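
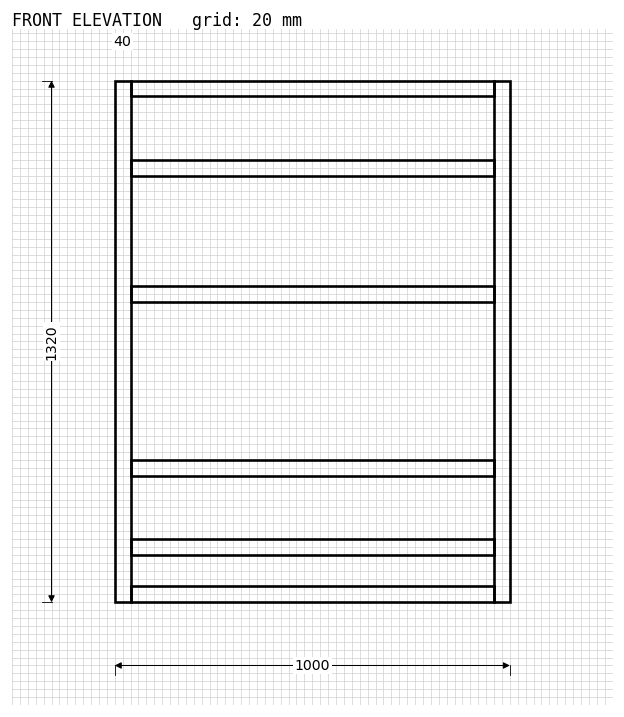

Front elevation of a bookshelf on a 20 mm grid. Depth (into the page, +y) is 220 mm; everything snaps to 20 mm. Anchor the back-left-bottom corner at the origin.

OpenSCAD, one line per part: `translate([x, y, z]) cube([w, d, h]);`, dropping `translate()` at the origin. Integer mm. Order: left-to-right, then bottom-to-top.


cube([40, 220, 1320]);
translate([40, 0, 0]) cube([920, 220, 40]);
translate([40, 0, 120]) cube([920, 220, 40]);
translate([40, 0, 320]) cube([920, 220, 40]);
translate([40, 0, 760]) cube([920, 220, 40]);
translate([40, 0, 1080]) cube([920, 220, 40]);
translate([40, 0, 1280]) cube([920, 220, 40]);
translate([960, 0, 0]) cube([40, 220, 1320]);


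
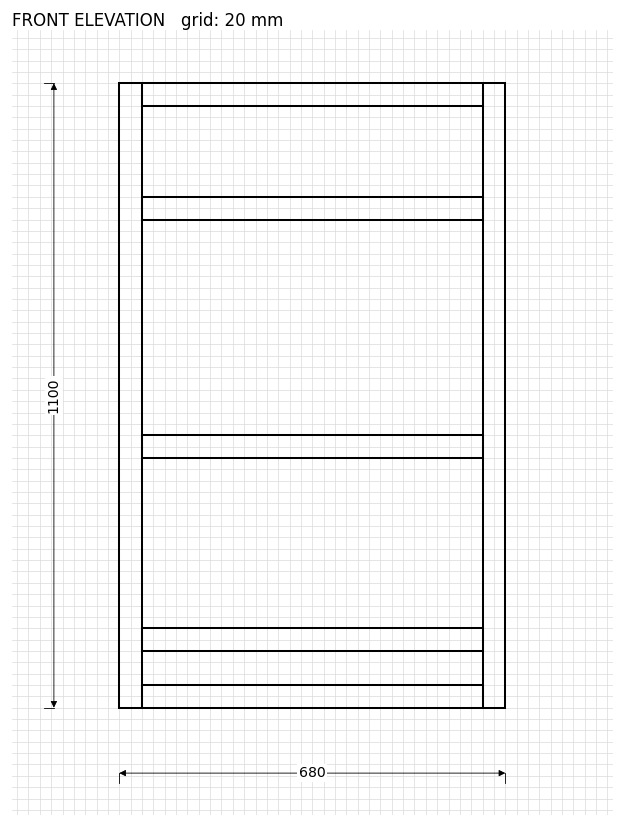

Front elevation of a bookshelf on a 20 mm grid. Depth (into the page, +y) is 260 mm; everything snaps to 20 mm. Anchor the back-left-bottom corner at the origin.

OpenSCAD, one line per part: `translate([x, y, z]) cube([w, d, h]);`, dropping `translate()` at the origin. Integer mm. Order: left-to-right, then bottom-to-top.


cube([40, 260, 1100]);
translate([40, 0, 0]) cube([600, 260, 40]);
translate([40, 0, 100]) cube([600, 260, 40]);
translate([40, 0, 440]) cube([600, 260, 40]);
translate([40, 0, 860]) cube([600, 260, 40]);
translate([40, 0, 1060]) cube([600, 260, 40]);
translate([640, 0, 0]) cube([40, 260, 1100]);


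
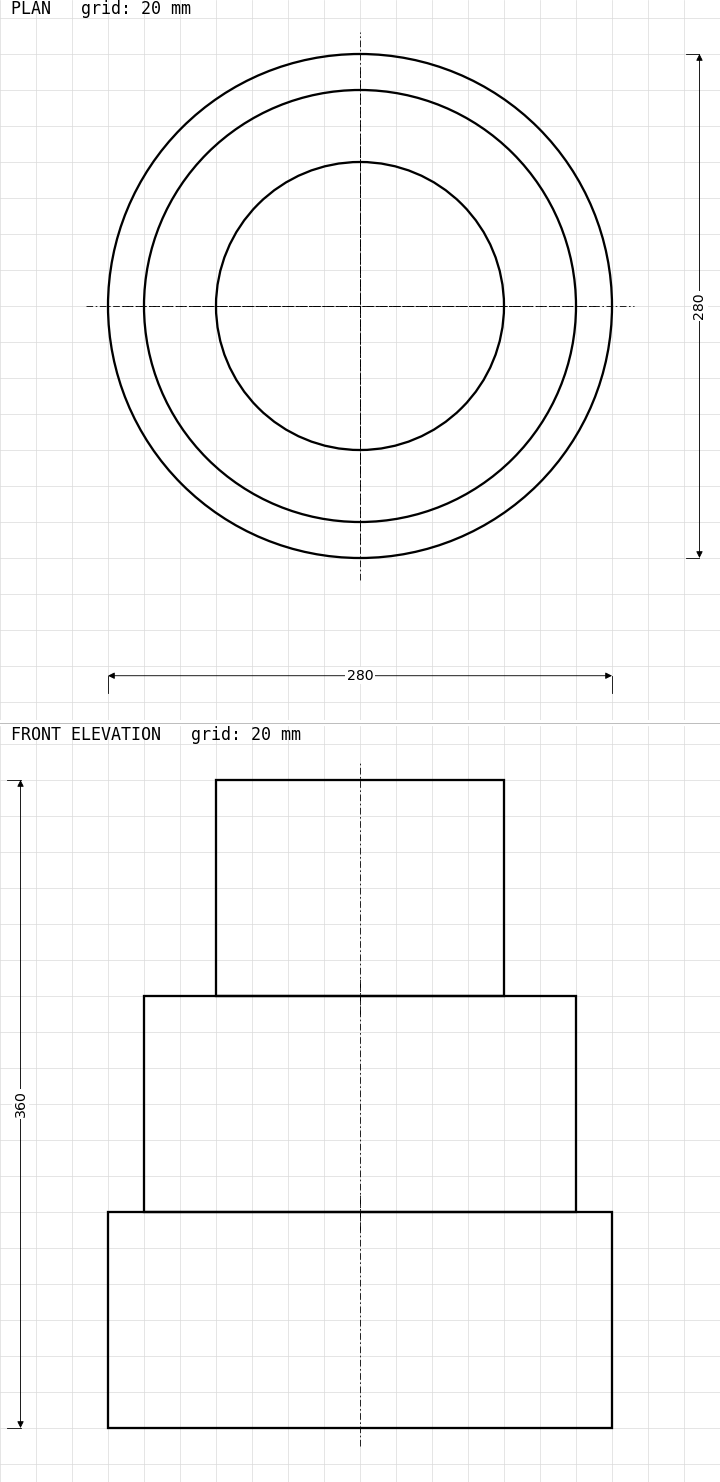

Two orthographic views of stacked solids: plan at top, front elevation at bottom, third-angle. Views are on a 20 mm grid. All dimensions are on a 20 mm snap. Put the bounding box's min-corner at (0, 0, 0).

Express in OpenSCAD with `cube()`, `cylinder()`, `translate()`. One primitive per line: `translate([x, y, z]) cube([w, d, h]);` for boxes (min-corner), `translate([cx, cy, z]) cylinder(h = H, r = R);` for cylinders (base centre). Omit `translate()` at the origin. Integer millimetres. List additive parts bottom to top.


translate([140, 140, 0]) cylinder(h = 120, r = 140);
translate([140, 140, 120]) cylinder(h = 120, r = 120);
translate([140, 140, 240]) cylinder(h = 120, r = 80);


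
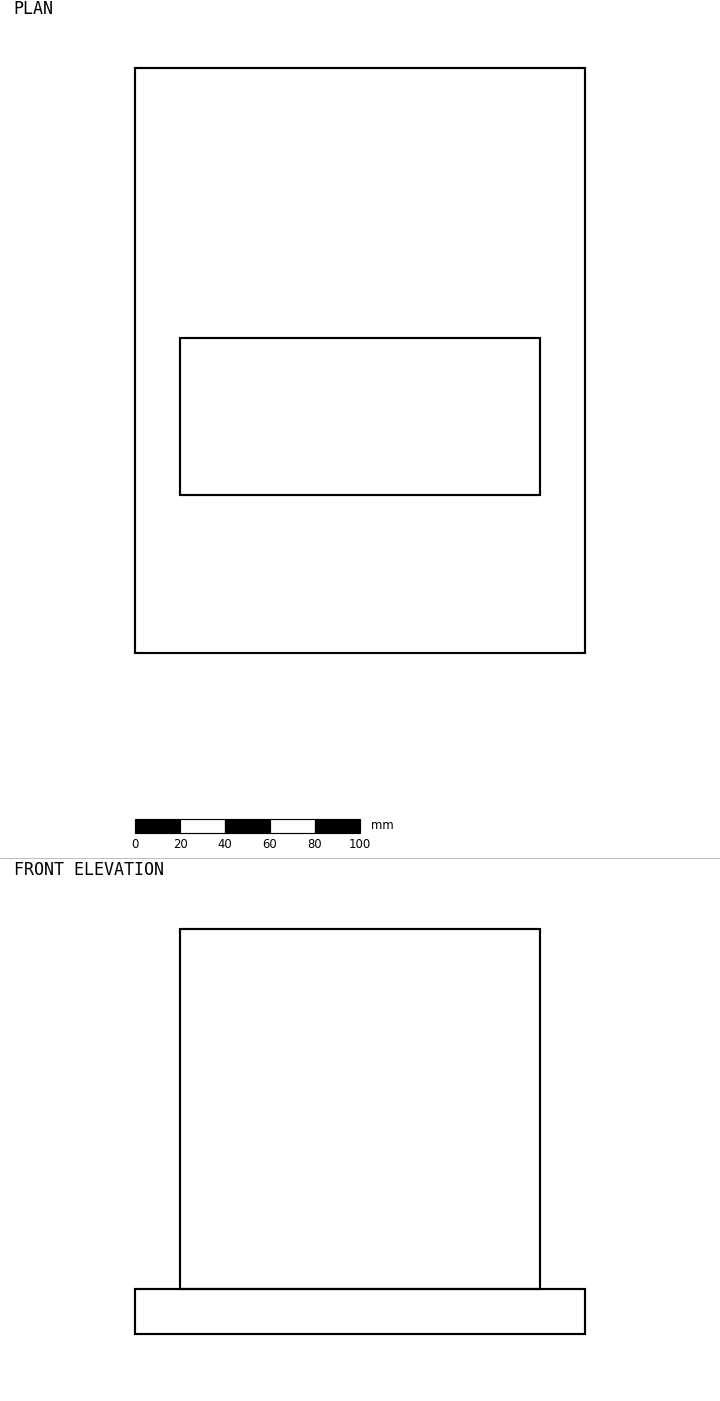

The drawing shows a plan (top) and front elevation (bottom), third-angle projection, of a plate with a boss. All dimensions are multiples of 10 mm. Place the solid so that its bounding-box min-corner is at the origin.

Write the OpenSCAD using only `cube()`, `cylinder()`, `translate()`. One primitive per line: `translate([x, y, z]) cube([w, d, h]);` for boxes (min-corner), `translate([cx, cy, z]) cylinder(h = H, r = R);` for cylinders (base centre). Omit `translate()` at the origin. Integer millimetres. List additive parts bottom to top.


cube([200, 260, 20]);
translate([20, 70, 20]) cube([160, 70, 160]);


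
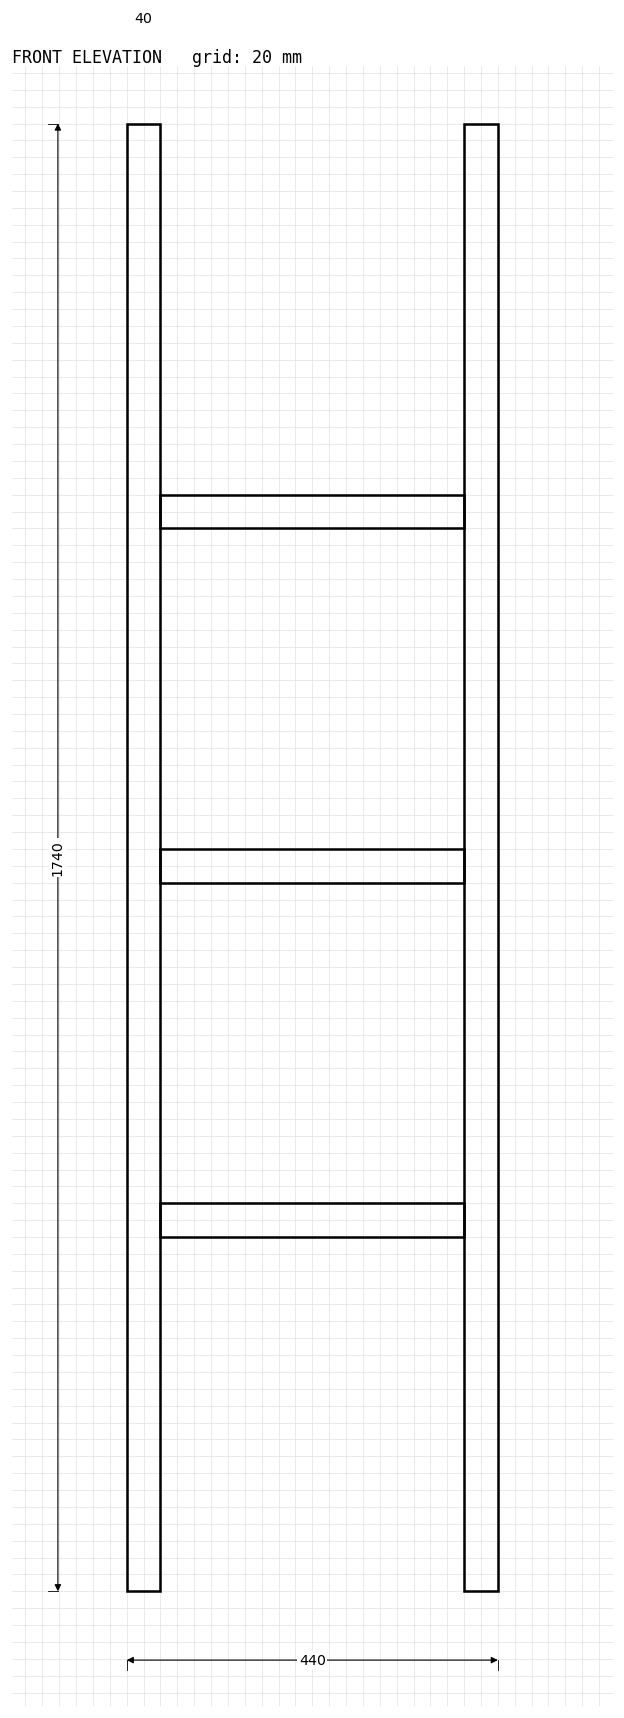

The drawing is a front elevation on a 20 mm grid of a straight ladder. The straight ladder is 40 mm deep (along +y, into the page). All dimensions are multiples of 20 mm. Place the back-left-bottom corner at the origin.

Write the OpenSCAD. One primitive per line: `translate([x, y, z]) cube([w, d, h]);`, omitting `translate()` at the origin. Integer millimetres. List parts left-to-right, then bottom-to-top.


cube([40, 40, 1740]);
translate([40, 0, 420]) cube([360, 40, 40]);
translate([40, 0, 840]) cube([360, 40, 40]);
translate([40, 0, 1260]) cube([360, 40, 40]);
translate([400, 0, 0]) cube([40, 40, 1740]);


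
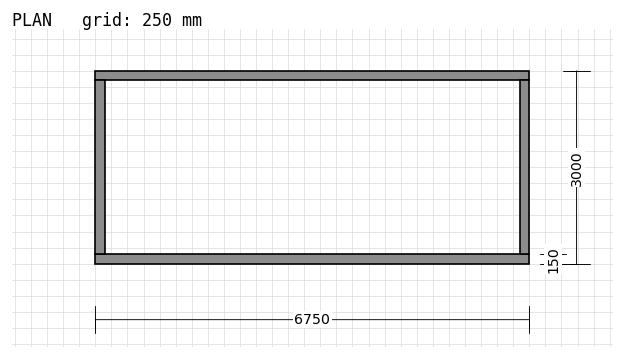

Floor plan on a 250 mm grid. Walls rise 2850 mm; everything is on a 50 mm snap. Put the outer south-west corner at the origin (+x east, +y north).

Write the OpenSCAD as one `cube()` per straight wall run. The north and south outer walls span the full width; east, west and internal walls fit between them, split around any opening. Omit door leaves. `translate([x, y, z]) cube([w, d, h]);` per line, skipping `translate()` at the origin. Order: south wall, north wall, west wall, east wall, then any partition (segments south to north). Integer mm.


cube([6750, 150, 2850]);
translate([0, 2850, 0]) cube([6750, 150, 2850]);
translate([0, 150, 0]) cube([150, 2700, 2850]);
translate([6600, 150, 0]) cube([150, 2700, 2850]);


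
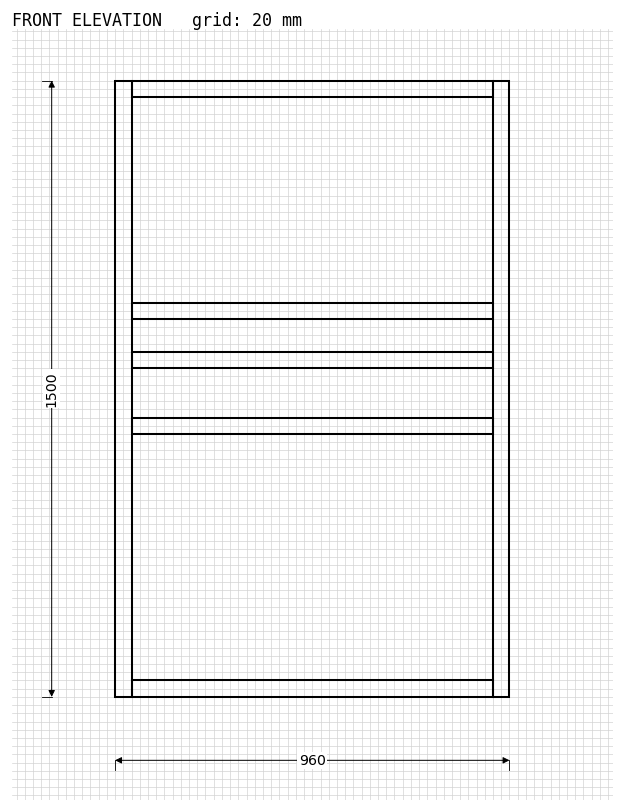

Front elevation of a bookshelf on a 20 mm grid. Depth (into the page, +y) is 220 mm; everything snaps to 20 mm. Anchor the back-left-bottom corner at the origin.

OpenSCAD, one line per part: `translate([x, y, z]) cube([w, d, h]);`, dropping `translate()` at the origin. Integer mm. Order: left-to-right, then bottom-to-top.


cube([40, 220, 1500]);
translate([40, 0, 0]) cube([880, 220, 40]);
translate([40, 0, 640]) cube([880, 220, 40]);
translate([40, 0, 800]) cube([880, 220, 40]);
translate([40, 0, 920]) cube([880, 220, 40]);
translate([40, 0, 1460]) cube([880, 220, 40]);
translate([920, 0, 0]) cube([40, 220, 1500]);


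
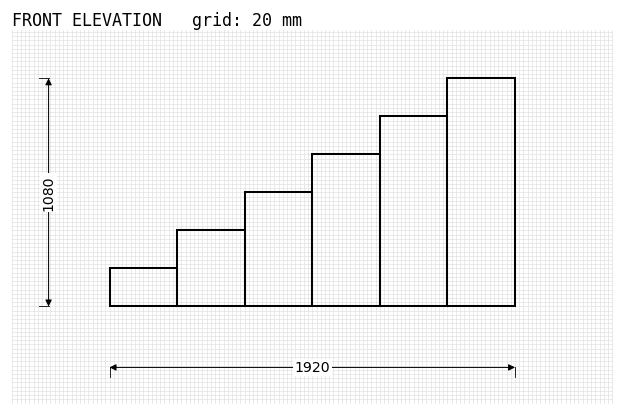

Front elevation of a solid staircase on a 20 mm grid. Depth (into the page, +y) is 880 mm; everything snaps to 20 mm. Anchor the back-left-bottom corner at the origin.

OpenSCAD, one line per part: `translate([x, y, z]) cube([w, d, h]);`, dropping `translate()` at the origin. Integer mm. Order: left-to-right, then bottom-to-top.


cube([320, 880, 180]);
translate([320, 0, 0]) cube([320, 880, 360]);
translate([640, 0, 0]) cube([320, 880, 540]);
translate([960, 0, 0]) cube([320, 880, 720]);
translate([1280, 0, 0]) cube([320, 880, 900]);
translate([1600, 0, 0]) cube([320, 880, 1080]);


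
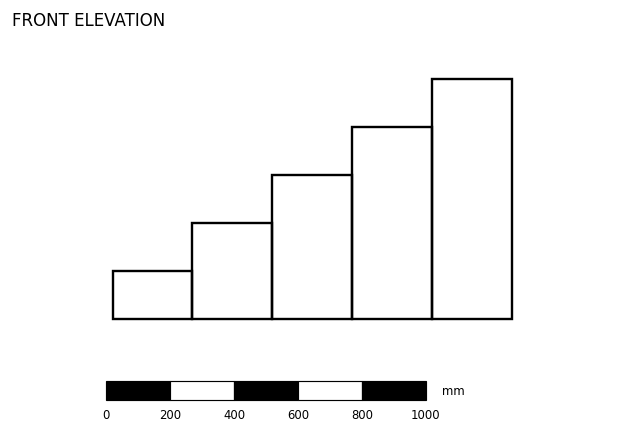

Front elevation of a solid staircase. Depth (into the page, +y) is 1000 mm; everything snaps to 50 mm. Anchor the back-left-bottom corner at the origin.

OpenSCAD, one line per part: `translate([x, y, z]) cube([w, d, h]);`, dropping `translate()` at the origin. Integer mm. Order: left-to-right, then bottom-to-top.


cube([250, 1000, 150]);
translate([250, 0, 0]) cube([250, 1000, 300]);
translate([500, 0, 0]) cube([250, 1000, 450]);
translate([750, 0, 0]) cube([250, 1000, 600]);
translate([1000, 0, 0]) cube([250, 1000, 750]);


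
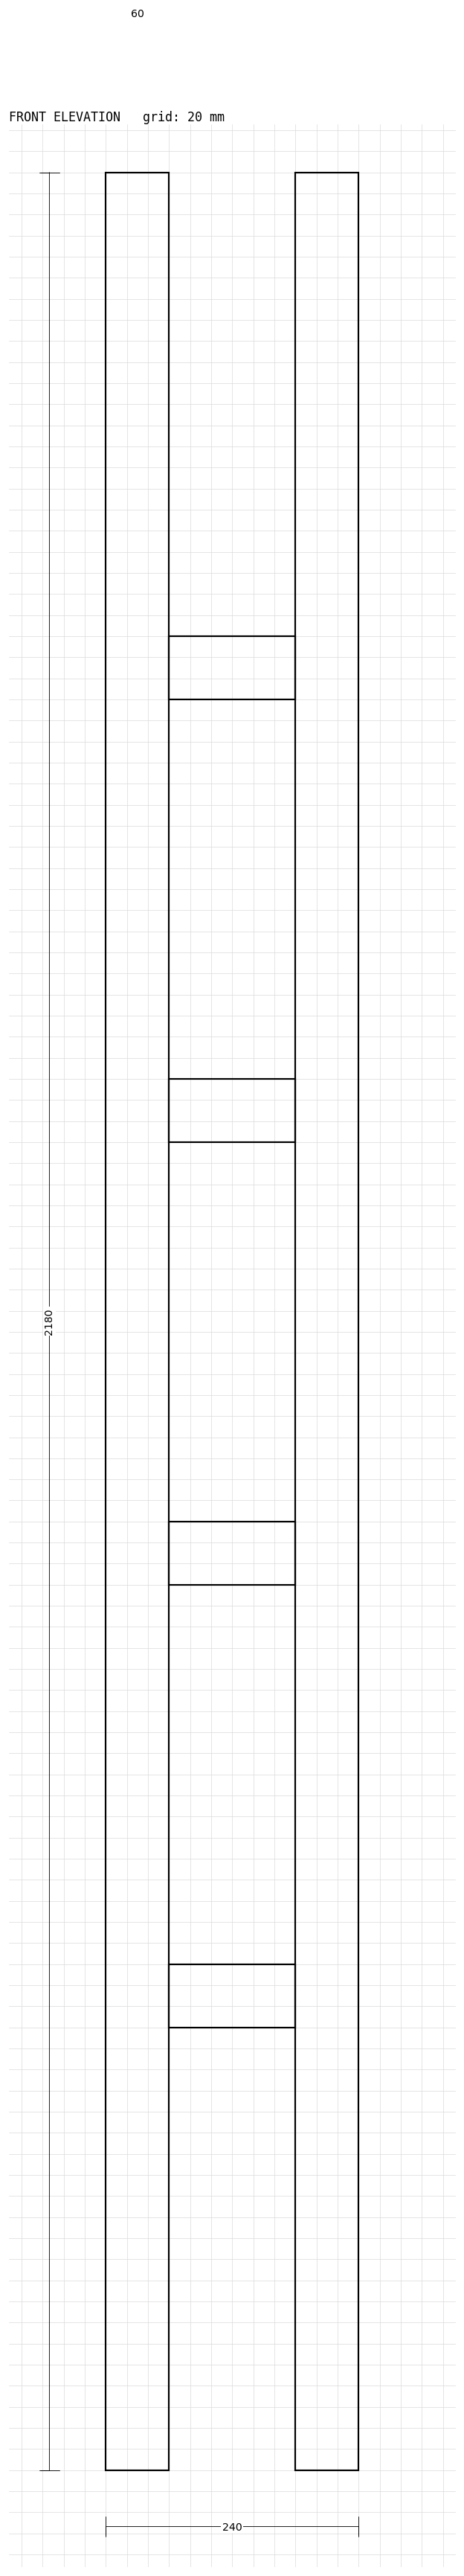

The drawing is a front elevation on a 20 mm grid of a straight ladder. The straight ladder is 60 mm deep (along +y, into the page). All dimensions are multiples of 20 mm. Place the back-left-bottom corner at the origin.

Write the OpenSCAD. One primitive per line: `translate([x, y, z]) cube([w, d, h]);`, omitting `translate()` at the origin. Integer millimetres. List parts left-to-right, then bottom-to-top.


cube([60, 60, 2180]);
translate([60, 0, 420]) cube([120, 60, 60]);
translate([60, 0, 840]) cube([120, 60, 60]);
translate([60, 0, 1260]) cube([120, 60, 60]);
translate([60, 0, 1680]) cube([120, 60, 60]);
translate([180, 0, 0]) cube([60, 60, 2180]);


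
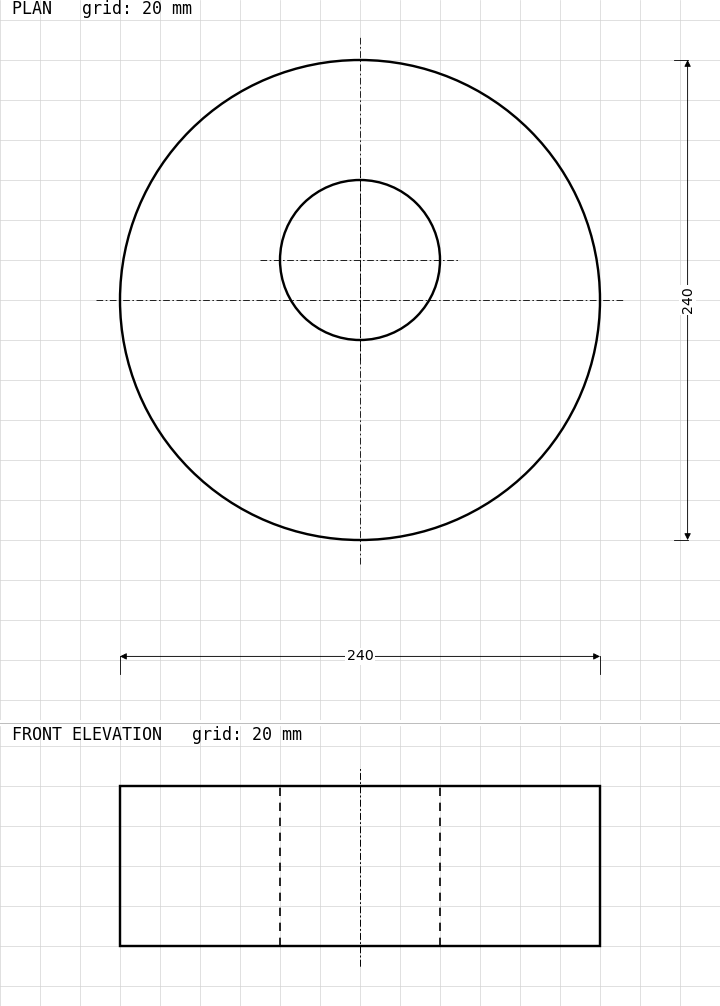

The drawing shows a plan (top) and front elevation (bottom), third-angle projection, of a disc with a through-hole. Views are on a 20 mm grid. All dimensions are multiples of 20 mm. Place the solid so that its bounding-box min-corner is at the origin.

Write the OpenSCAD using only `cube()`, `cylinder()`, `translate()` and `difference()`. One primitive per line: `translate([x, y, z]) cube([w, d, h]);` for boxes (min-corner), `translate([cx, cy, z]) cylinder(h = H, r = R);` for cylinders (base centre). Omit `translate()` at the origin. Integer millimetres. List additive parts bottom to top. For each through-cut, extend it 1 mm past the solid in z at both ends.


difference() {
  translate([120, 120, 0]) cylinder(h = 80, r = 120);
  translate([120, 140, -1]) cylinder(h = 82, r = 40);
}


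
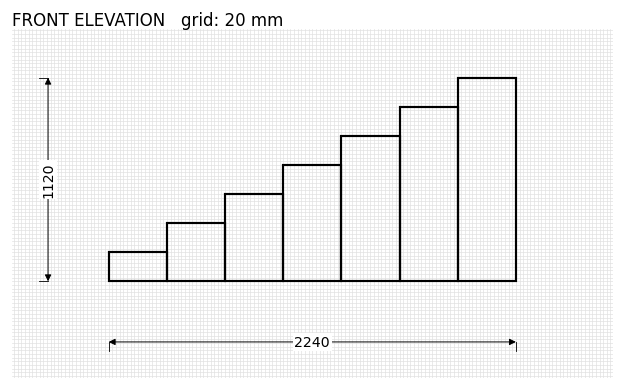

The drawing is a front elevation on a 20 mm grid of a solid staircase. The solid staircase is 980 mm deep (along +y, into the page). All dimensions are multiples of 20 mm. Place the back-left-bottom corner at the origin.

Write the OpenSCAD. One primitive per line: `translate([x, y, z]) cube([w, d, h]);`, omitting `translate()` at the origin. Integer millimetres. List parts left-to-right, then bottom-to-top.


cube([320, 980, 160]);
translate([320, 0, 0]) cube([320, 980, 320]);
translate([640, 0, 0]) cube([320, 980, 480]);
translate([960, 0, 0]) cube([320, 980, 640]);
translate([1280, 0, 0]) cube([320, 980, 800]);
translate([1600, 0, 0]) cube([320, 980, 960]);
translate([1920, 0, 0]) cube([320, 980, 1120]);


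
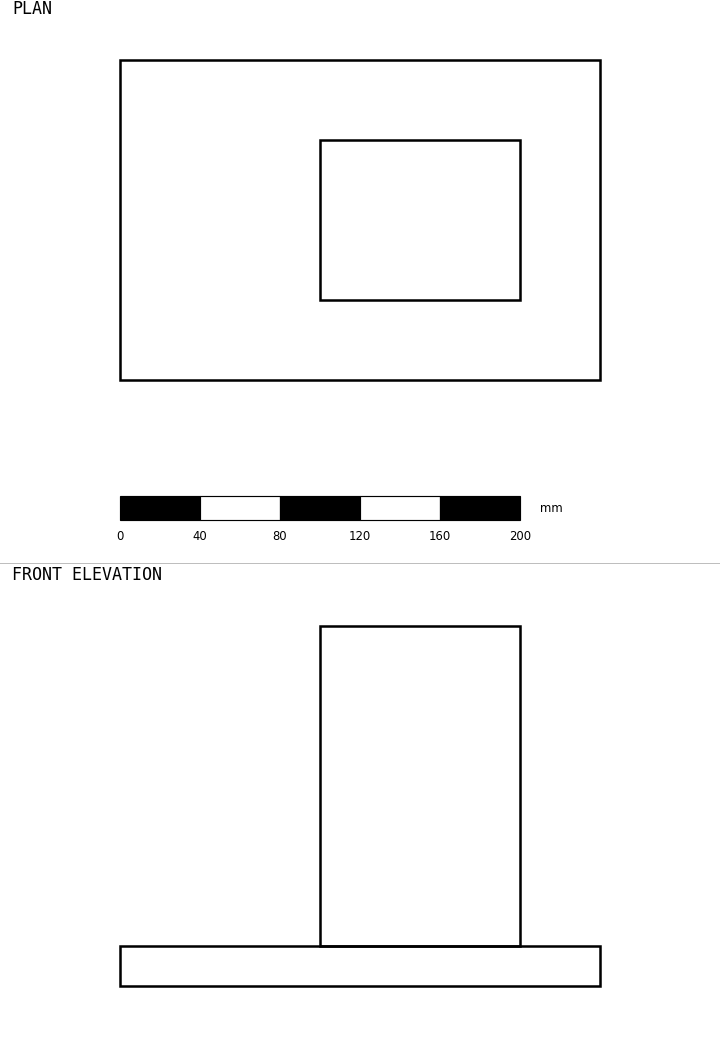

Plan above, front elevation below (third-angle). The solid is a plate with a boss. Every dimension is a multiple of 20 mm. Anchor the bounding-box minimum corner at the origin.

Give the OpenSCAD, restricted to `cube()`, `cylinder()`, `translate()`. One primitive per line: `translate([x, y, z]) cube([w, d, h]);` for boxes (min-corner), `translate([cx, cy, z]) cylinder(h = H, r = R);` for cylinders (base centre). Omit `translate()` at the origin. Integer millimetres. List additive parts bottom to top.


cube([240, 160, 20]);
translate([100, 40, 20]) cube([100, 80, 160]);


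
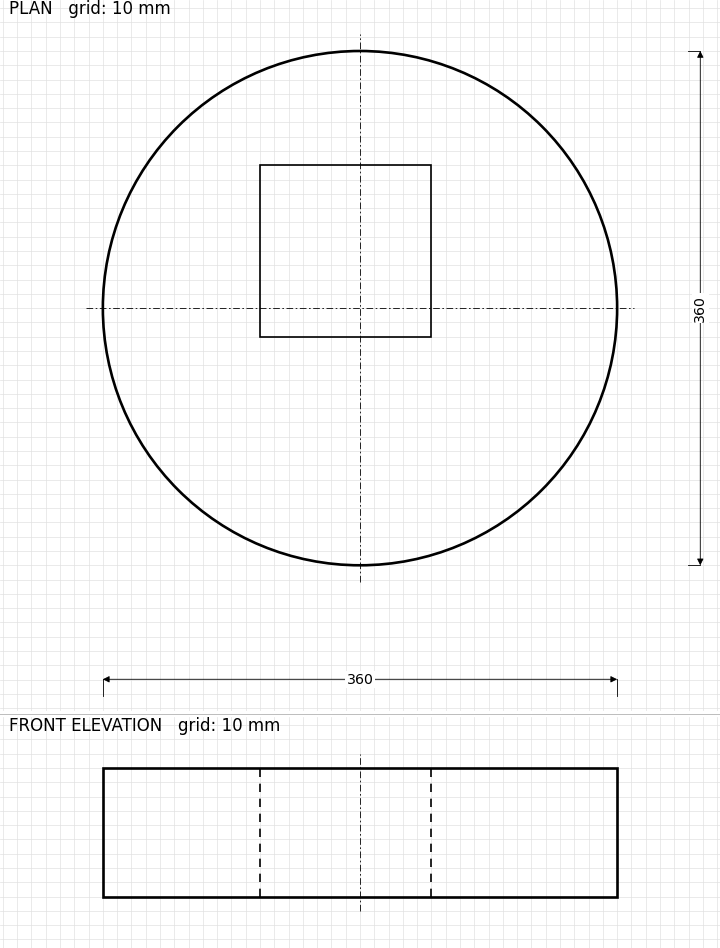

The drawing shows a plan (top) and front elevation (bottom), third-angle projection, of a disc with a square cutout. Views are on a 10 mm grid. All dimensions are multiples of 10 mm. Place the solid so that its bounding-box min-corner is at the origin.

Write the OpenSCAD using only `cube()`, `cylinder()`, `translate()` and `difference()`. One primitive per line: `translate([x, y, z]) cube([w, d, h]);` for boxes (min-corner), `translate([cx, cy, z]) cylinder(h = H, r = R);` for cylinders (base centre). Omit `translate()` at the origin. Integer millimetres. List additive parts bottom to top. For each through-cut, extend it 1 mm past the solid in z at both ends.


difference() {
  translate([180, 180, 0]) cylinder(h = 90, r = 180);
  translate([110, 160, -1]) cube([120, 120, 92]);
}


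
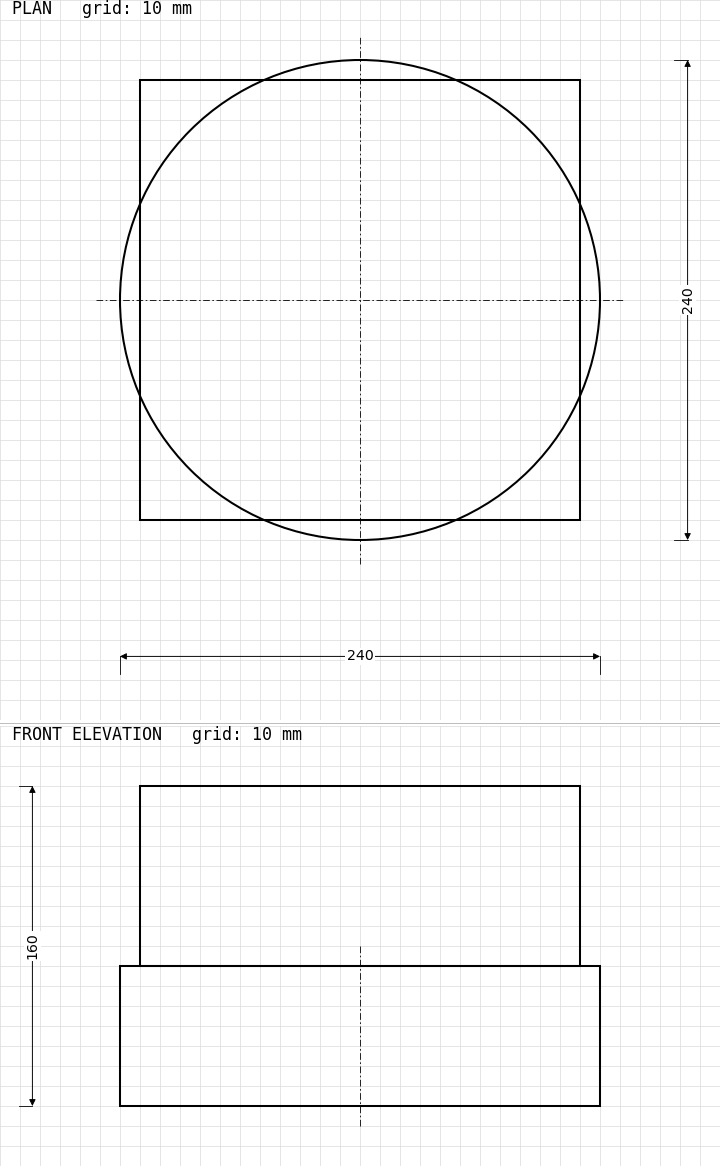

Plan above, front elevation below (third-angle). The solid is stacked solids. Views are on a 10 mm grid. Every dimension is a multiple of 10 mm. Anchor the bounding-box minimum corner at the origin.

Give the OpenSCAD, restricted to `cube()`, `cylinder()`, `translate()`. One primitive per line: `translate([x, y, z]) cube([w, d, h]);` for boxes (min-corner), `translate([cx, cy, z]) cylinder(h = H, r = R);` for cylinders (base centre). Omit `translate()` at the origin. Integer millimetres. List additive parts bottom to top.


translate([120, 120, 0]) cylinder(h = 70, r = 120);
translate([10, 10, 70]) cube([220, 220, 90]);


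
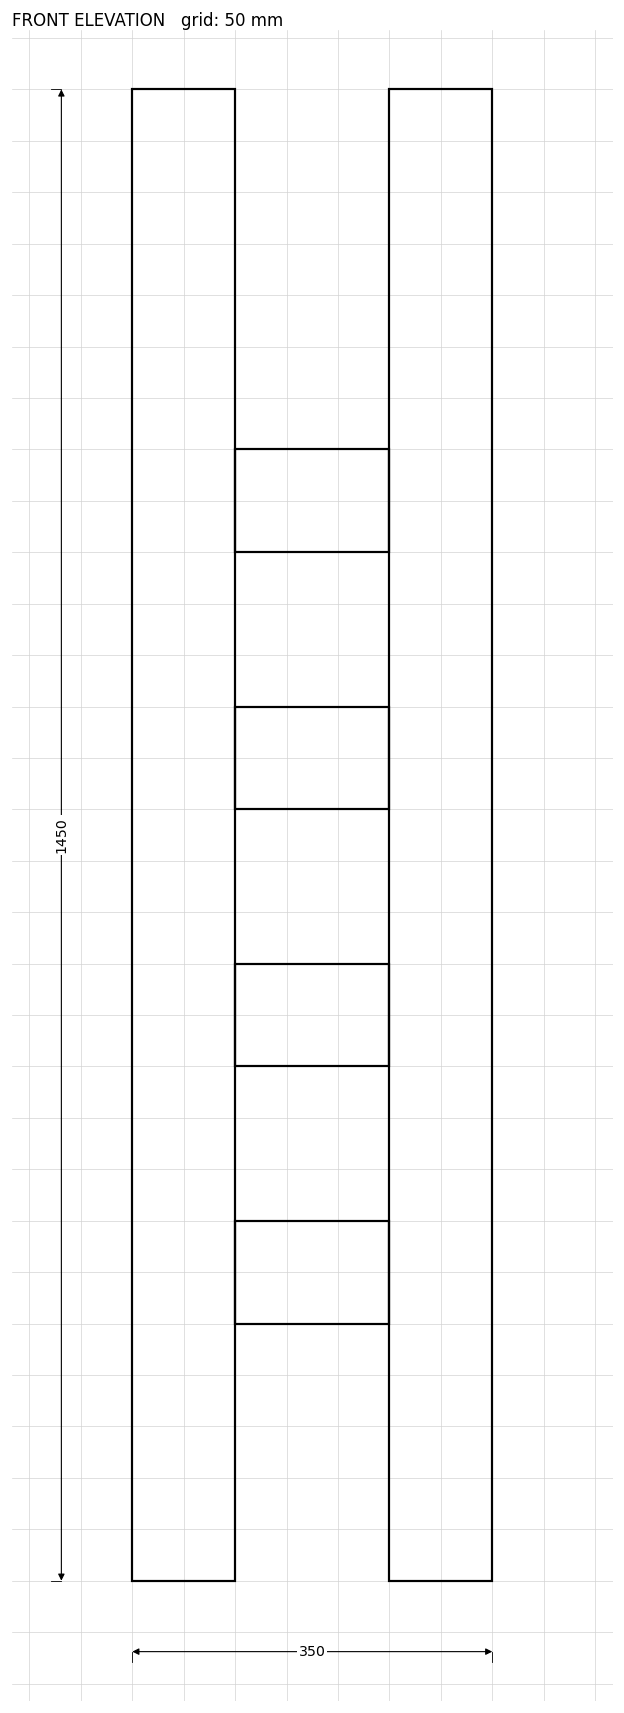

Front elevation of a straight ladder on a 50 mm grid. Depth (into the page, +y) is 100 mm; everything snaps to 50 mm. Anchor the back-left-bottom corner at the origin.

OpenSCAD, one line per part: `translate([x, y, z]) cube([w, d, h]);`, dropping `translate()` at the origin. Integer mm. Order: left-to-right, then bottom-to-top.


cube([100, 100, 1450]);
translate([100, 0, 250]) cube([150, 100, 100]);
translate([100, 0, 500]) cube([150, 100, 100]);
translate([100, 0, 750]) cube([150, 100, 100]);
translate([100, 0, 1000]) cube([150, 100, 100]);
translate([250, 0, 0]) cube([100, 100, 1450]);


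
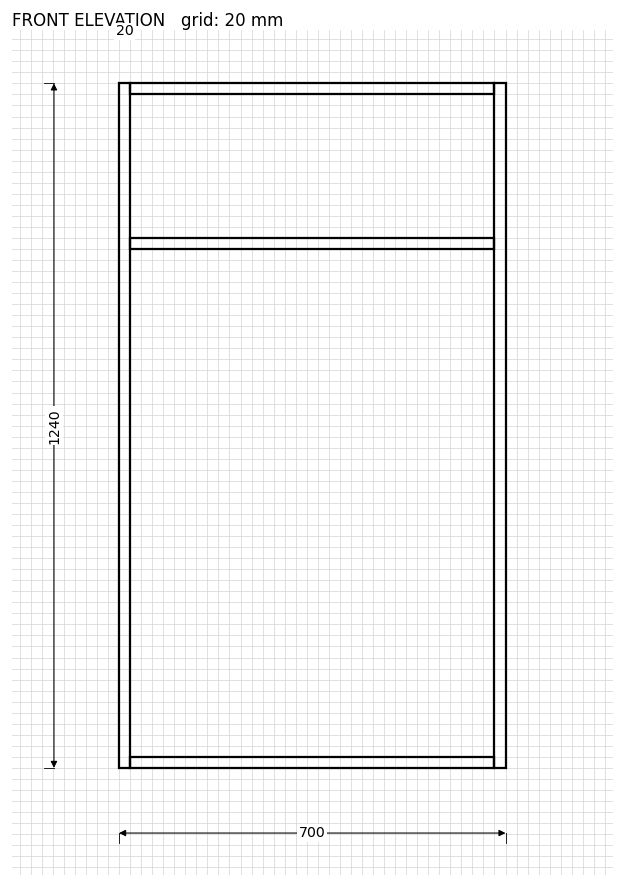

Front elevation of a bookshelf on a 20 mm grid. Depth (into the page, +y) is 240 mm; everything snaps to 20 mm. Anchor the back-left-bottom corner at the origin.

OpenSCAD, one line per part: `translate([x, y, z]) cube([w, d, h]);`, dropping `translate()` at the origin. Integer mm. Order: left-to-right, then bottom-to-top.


cube([20, 240, 1240]);
translate([20, 0, 0]) cube([660, 240, 20]);
translate([20, 0, 940]) cube([660, 240, 20]);
translate([20, 0, 1220]) cube([660, 240, 20]);
translate([680, 0, 0]) cube([20, 240, 1240]);


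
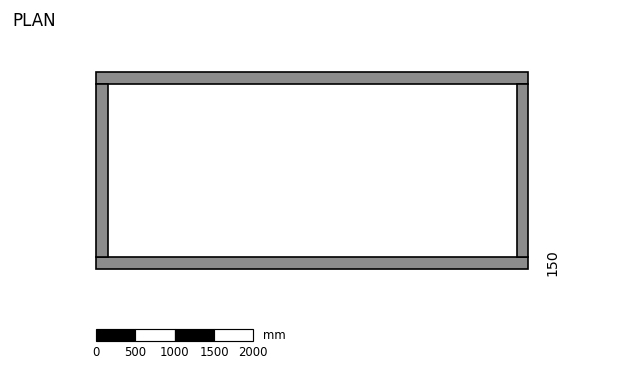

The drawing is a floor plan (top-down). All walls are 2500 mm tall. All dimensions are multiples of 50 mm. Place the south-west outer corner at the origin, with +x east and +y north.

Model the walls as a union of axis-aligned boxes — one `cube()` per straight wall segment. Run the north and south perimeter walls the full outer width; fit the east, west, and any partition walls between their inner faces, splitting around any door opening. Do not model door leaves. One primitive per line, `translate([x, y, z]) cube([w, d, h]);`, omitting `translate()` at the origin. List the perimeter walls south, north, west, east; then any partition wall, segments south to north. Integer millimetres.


cube([5500, 150, 2500]);
translate([0, 2350, 0]) cube([5500, 150, 2500]);
translate([0, 150, 0]) cube([150, 2200, 2500]);
translate([5350, 150, 0]) cube([150, 2200, 2500]);


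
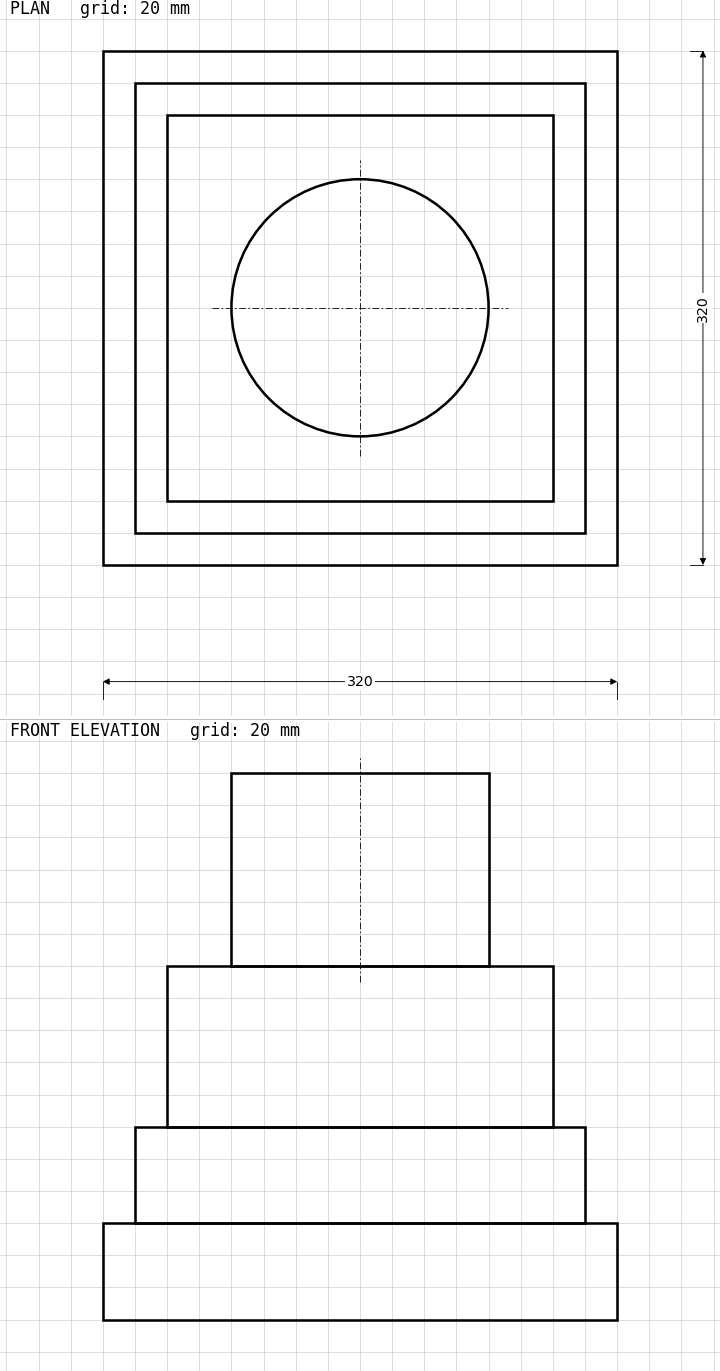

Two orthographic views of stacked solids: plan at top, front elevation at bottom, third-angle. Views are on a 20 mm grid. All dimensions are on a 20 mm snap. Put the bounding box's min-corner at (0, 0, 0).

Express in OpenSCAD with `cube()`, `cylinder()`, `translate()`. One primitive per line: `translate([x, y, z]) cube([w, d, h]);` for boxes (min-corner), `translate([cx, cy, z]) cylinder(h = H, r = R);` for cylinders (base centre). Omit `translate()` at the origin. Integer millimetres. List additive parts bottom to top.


cube([320, 320, 60]);
translate([20, 20, 60]) cube([280, 280, 60]);
translate([40, 40, 120]) cube([240, 240, 100]);
translate([160, 160, 220]) cylinder(h = 120, r = 80);


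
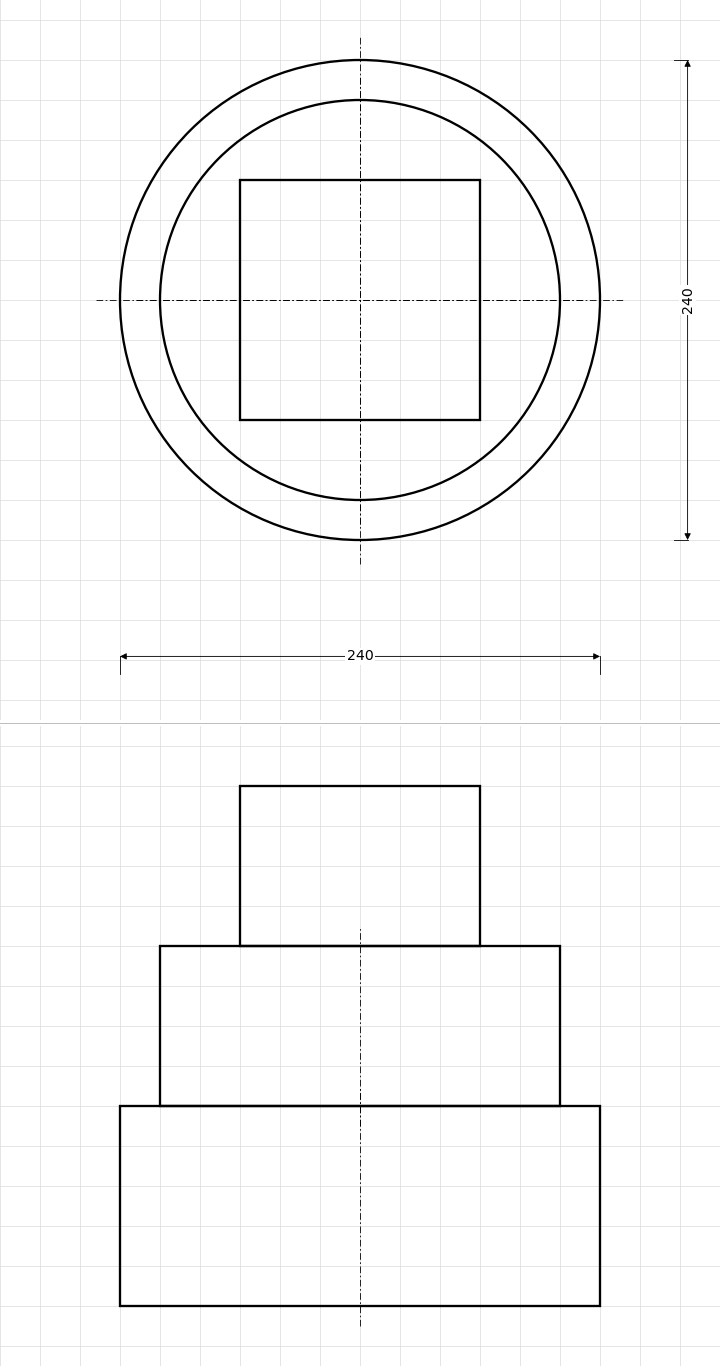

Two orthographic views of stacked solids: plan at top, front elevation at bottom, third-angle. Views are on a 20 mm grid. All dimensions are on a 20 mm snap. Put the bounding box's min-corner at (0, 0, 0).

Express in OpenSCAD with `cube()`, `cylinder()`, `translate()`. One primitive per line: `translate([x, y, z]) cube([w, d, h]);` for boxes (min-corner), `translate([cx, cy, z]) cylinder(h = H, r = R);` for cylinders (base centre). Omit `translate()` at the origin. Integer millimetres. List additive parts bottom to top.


translate([120, 120, 0]) cylinder(h = 100, r = 120);
translate([120, 120, 100]) cylinder(h = 80, r = 100);
translate([60, 60, 180]) cube([120, 120, 80]);


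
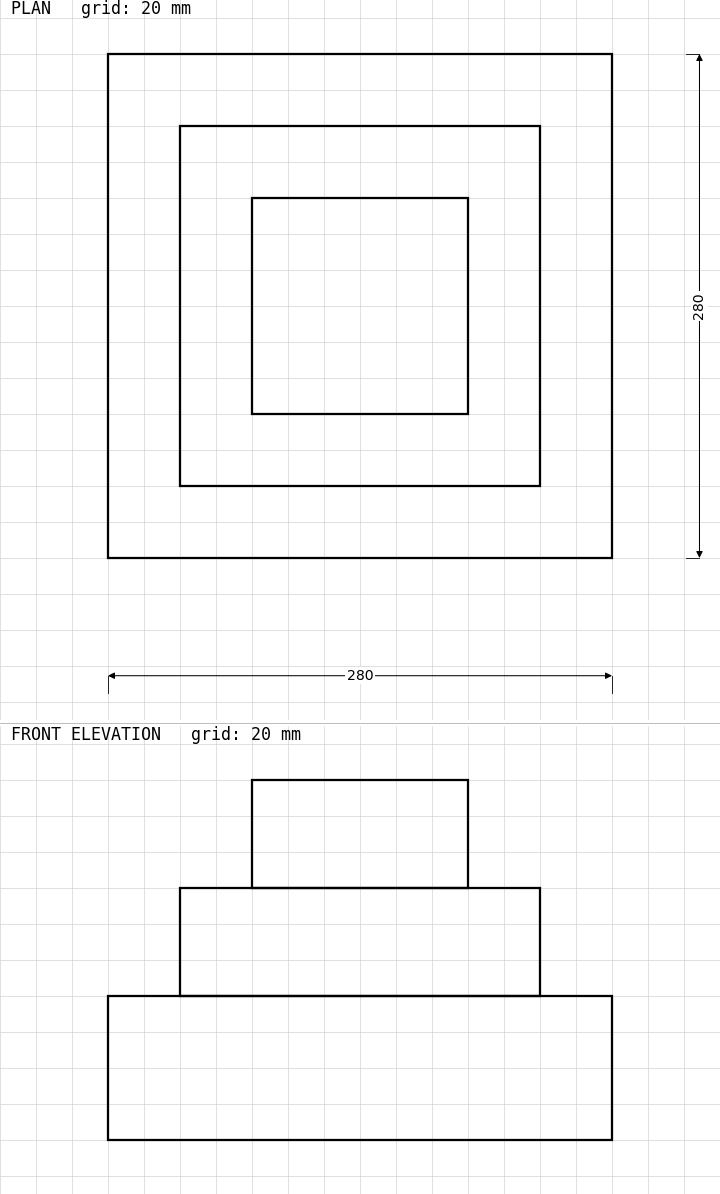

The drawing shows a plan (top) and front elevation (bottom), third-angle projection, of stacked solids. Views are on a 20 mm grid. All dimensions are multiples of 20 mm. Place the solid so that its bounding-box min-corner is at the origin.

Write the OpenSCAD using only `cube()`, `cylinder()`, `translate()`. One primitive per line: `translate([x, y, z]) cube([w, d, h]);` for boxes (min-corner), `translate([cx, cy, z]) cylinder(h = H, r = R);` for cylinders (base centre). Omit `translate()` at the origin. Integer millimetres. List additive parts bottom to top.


cube([280, 280, 80]);
translate([40, 40, 80]) cube([200, 200, 60]);
translate([80, 80, 140]) cube([120, 120, 60]);


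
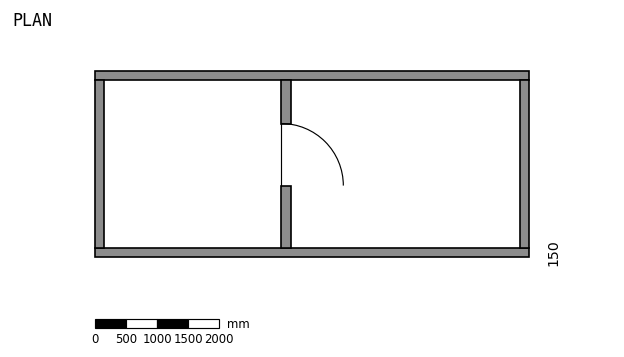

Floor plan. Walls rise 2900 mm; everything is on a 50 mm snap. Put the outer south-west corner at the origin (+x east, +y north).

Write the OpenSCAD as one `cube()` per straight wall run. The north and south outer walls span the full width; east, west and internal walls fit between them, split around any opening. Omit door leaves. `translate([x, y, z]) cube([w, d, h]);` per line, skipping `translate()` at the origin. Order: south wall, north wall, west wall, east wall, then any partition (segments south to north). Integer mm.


cube([7000, 150, 2900]);
translate([0, 2850, 0]) cube([7000, 150, 2900]);
translate([0, 150, 0]) cube([150, 2700, 2900]);
translate([6850, 150, 0]) cube([150, 2700, 2900]);
translate([3000, 150, 0]) cube([150, 1000, 2900]);
translate([3000, 2150, 0]) cube([150, 700, 2900]);


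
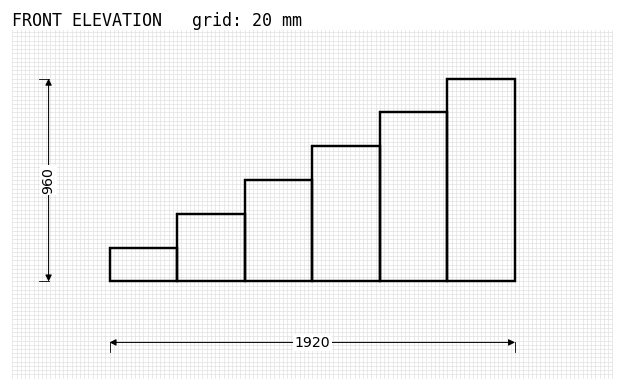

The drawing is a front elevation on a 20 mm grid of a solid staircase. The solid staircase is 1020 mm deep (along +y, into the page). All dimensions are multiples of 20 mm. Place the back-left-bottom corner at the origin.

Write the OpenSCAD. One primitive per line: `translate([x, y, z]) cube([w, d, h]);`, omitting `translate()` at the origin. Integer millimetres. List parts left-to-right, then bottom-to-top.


cube([320, 1020, 160]);
translate([320, 0, 0]) cube([320, 1020, 320]);
translate([640, 0, 0]) cube([320, 1020, 480]);
translate([960, 0, 0]) cube([320, 1020, 640]);
translate([1280, 0, 0]) cube([320, 1020, 800]);
translate([1600, 0, 0]) cube([320, 1020, 960]);


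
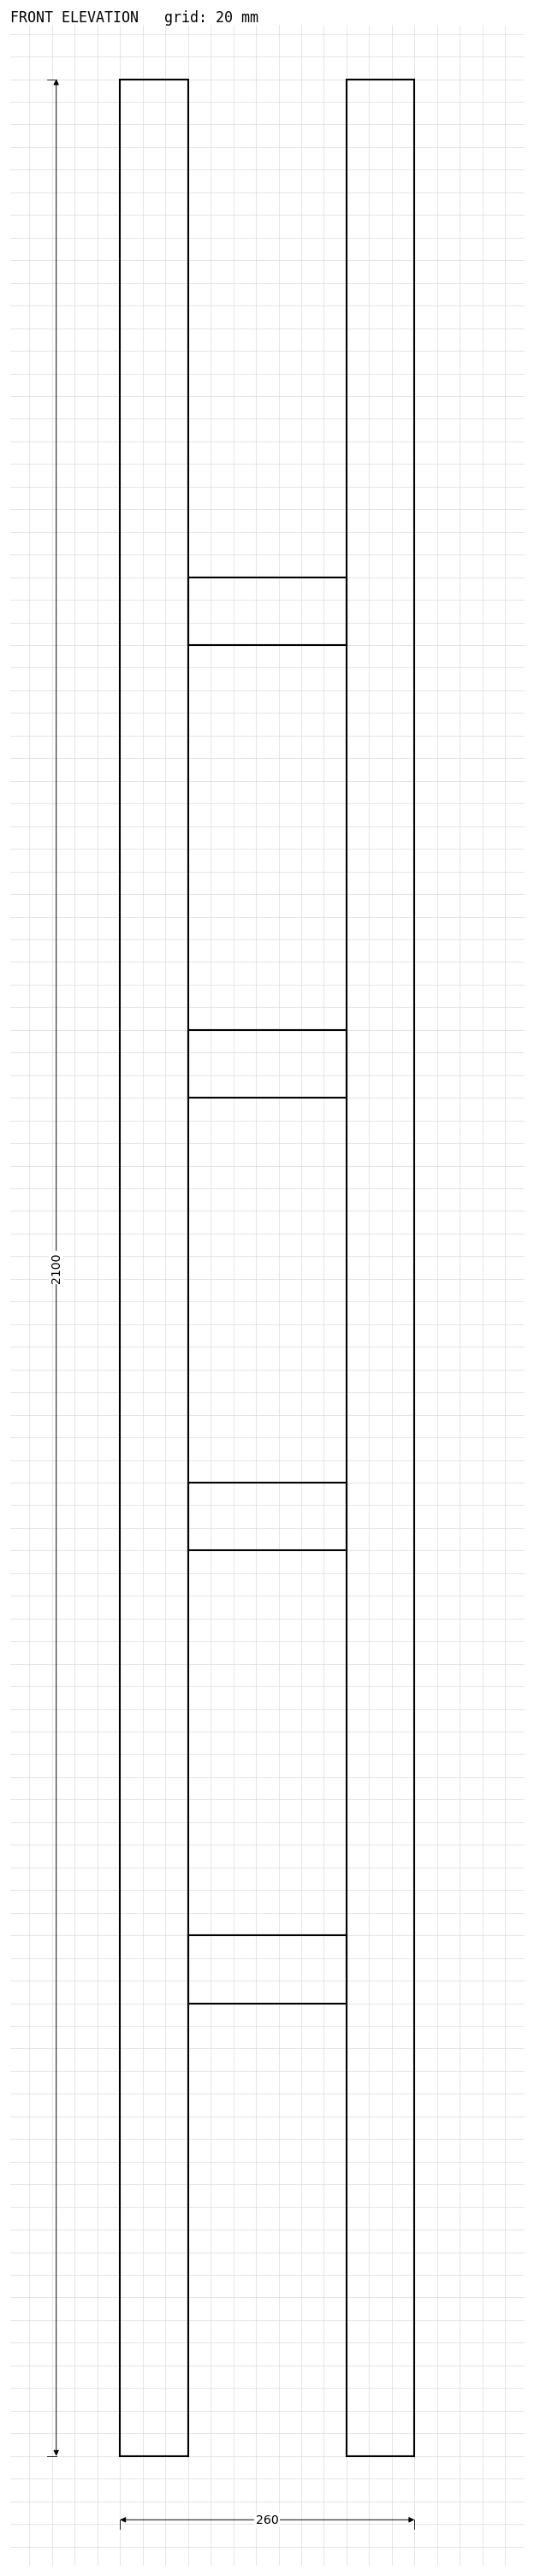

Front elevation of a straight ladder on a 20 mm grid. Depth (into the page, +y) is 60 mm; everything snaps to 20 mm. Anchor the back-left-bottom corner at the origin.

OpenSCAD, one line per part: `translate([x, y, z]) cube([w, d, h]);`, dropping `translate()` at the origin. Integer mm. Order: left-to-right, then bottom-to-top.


cube([60, 60, 2100]);
translate([60, 0, 400]) cube([140, 60, 60]);
translate([60, 0, 800]) cube([140, 60, 60]);
translate([60, 0, 1200]) cube([140, 60, 60]);
translate([60, 0, 1600]) cube([140, 60, 60]);
translate([200, 0, 0]) cube([60, 60, 2100]);


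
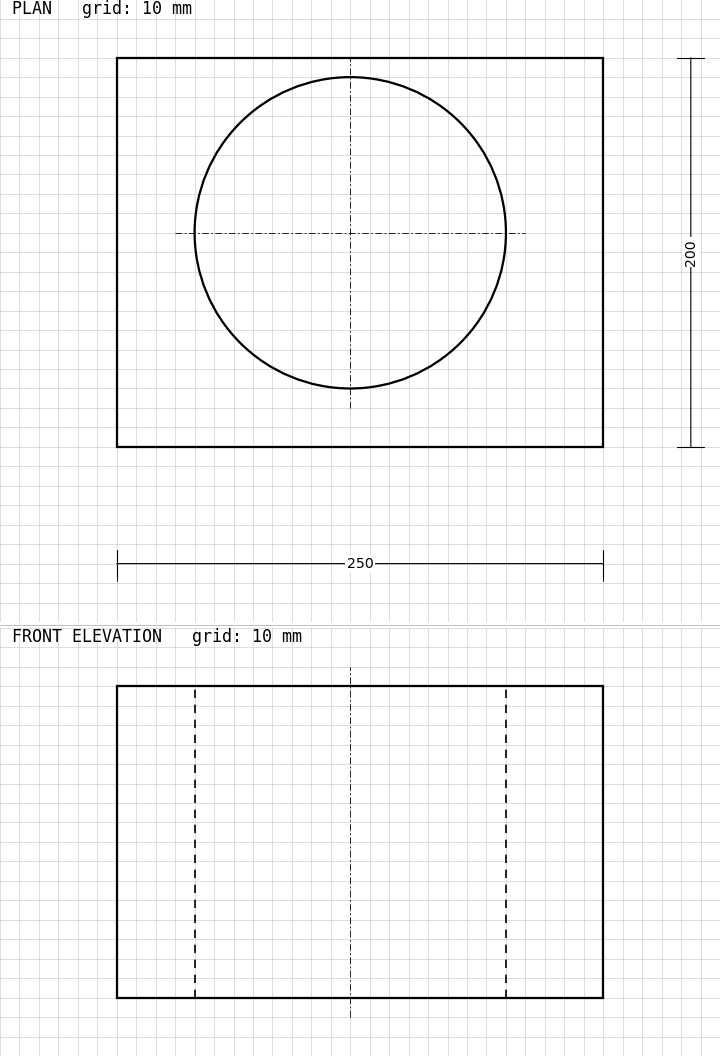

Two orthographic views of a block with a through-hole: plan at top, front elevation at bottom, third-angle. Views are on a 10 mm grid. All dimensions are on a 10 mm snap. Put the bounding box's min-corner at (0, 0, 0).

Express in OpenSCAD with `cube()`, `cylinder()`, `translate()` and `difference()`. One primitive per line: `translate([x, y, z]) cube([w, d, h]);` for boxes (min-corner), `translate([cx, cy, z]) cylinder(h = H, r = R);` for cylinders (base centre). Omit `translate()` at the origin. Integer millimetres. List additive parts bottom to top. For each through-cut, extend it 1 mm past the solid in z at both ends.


difference() {
  cube([250, 200, 160]);
  translate([120, 110, -1]) cylinder(h = 162, r = 80);
}


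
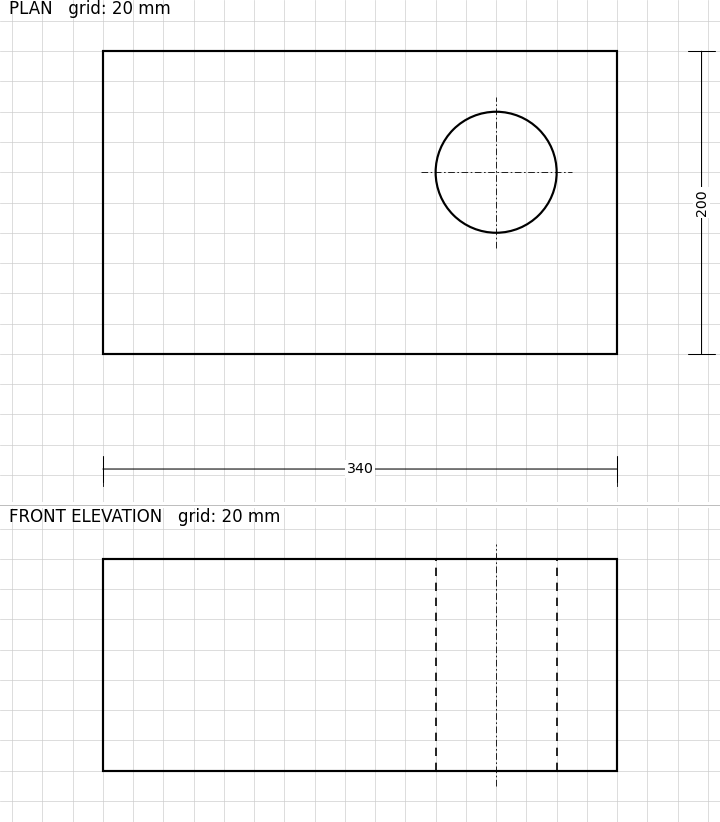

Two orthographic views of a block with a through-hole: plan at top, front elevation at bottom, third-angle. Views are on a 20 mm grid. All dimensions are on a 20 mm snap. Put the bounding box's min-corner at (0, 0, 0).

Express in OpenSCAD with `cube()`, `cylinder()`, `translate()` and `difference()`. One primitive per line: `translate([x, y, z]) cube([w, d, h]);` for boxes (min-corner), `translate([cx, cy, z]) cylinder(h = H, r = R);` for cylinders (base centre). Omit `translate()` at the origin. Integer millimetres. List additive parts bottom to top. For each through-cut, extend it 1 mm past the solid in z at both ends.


difference() {
  cube([340, 200, 140]);
  translate([260, 120, -1]) cylinder(h = 142, r = 40);
}


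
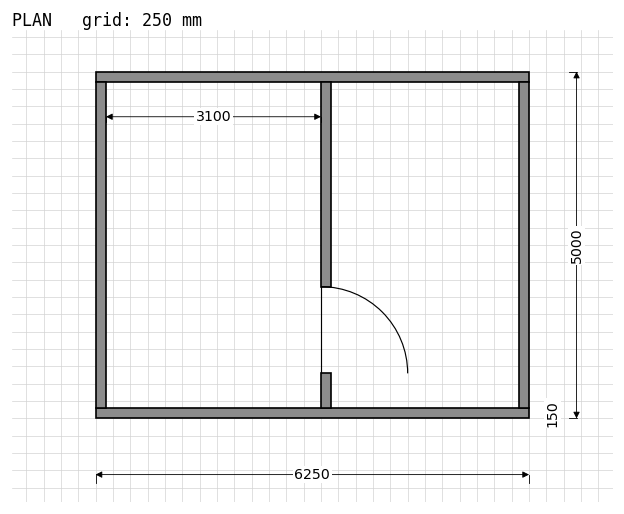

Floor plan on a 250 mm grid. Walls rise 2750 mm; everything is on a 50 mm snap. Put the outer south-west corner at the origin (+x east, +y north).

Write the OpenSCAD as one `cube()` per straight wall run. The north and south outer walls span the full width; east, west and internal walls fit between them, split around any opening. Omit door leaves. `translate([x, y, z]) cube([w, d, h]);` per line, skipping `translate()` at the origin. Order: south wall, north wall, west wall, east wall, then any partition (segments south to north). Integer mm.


cube([6250, 150, 2750]);
translate([0, 4850, 0]) cube([6250, 150, 2750]);
translate([0, 150, 0]) cube([150, 4700, 2750]);
translate([6100, 150, 0]) cube([150, 4700, 2750]);
translate([3250, 150, 0]) cube([150, 500, 2750]);
translate([3250, 1900, 0]) cube([150, 2950, 2750]);


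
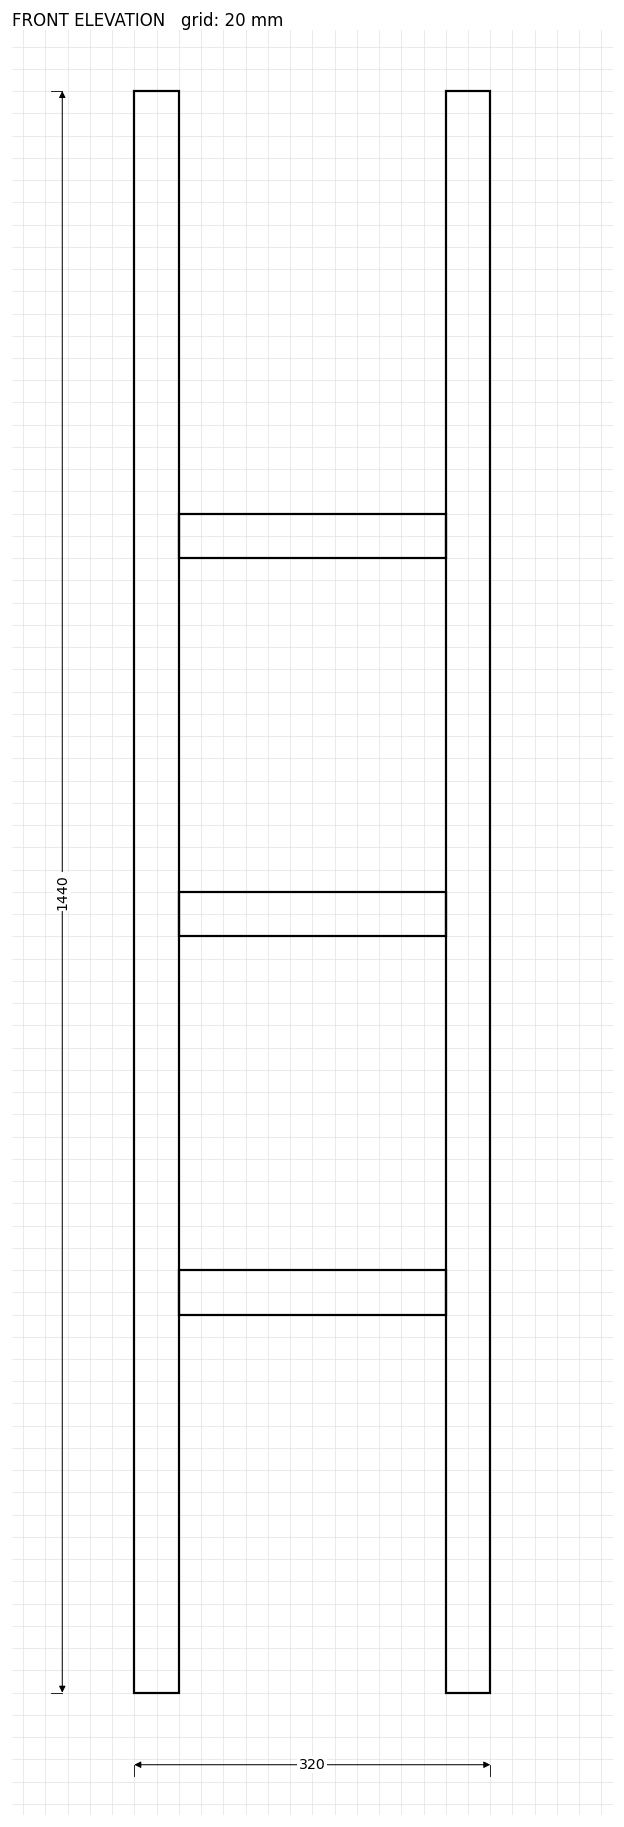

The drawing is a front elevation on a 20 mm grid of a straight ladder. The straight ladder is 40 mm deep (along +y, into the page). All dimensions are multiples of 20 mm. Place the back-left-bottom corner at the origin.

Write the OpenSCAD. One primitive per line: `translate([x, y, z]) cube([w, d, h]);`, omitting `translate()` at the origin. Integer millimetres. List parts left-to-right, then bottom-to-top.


cube([40, 40, 1440]);
translate([40, 0, 340]) cube([240, 40, 40]);
translate([40, 0, 680]) cube([240, 40, 40]);
translate([40, 0, 1020]) cube([240, 40, 40]);
translate([280, 0, 0]) cube([40, 40, 1440]);


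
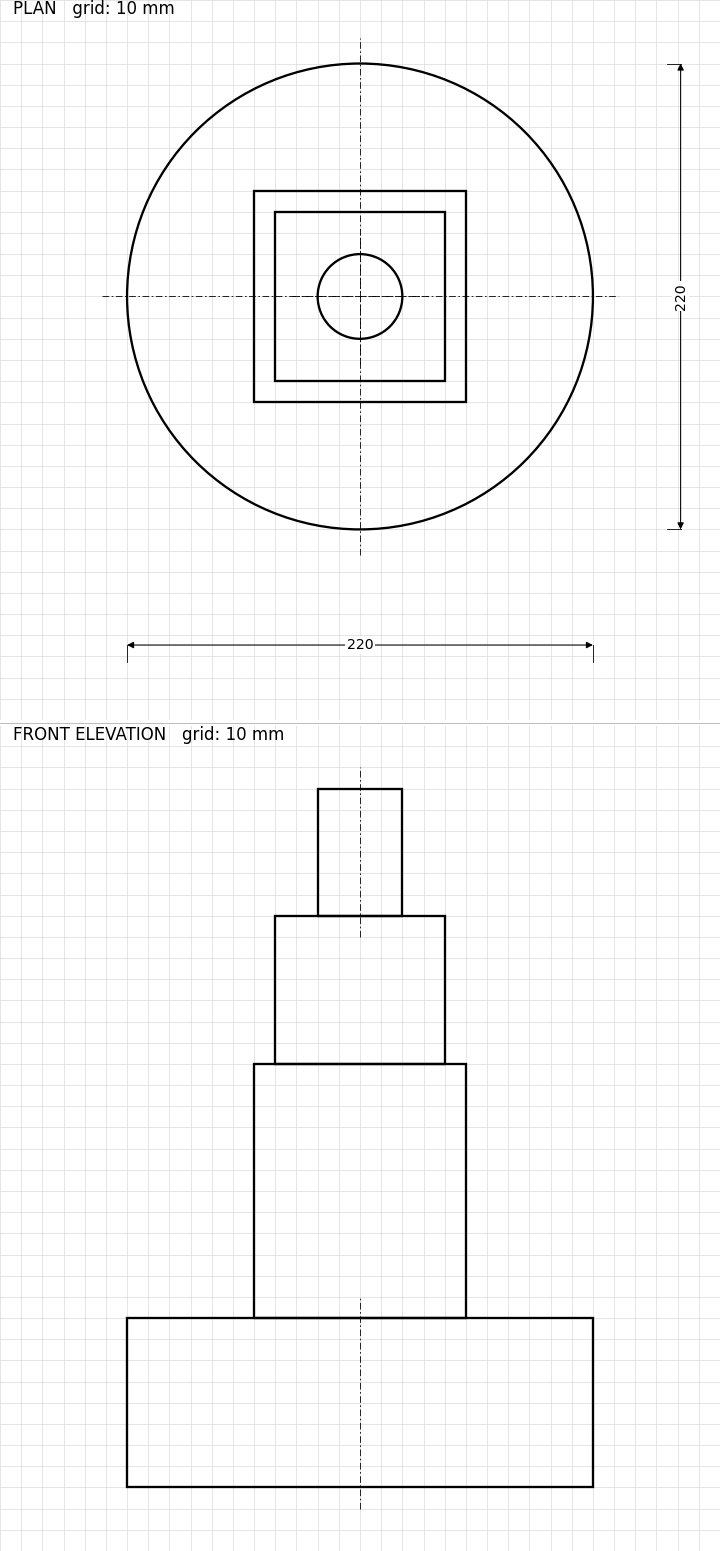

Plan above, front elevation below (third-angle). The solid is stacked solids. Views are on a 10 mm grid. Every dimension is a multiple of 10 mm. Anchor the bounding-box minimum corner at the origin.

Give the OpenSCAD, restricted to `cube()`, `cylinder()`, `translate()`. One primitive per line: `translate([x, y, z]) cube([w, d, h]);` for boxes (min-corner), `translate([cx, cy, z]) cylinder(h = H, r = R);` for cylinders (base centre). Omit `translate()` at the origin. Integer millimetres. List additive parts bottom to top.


translate([110, 110, 0]) cylinder(h = 80, r = 110);
translate([60, 60, 80]) cube([100, 100, 120]);
translate([70, 70, 200]) cube([80, 80, 70]);
translate([110, 110, 270]) cylinder(h = 60, r = 20);


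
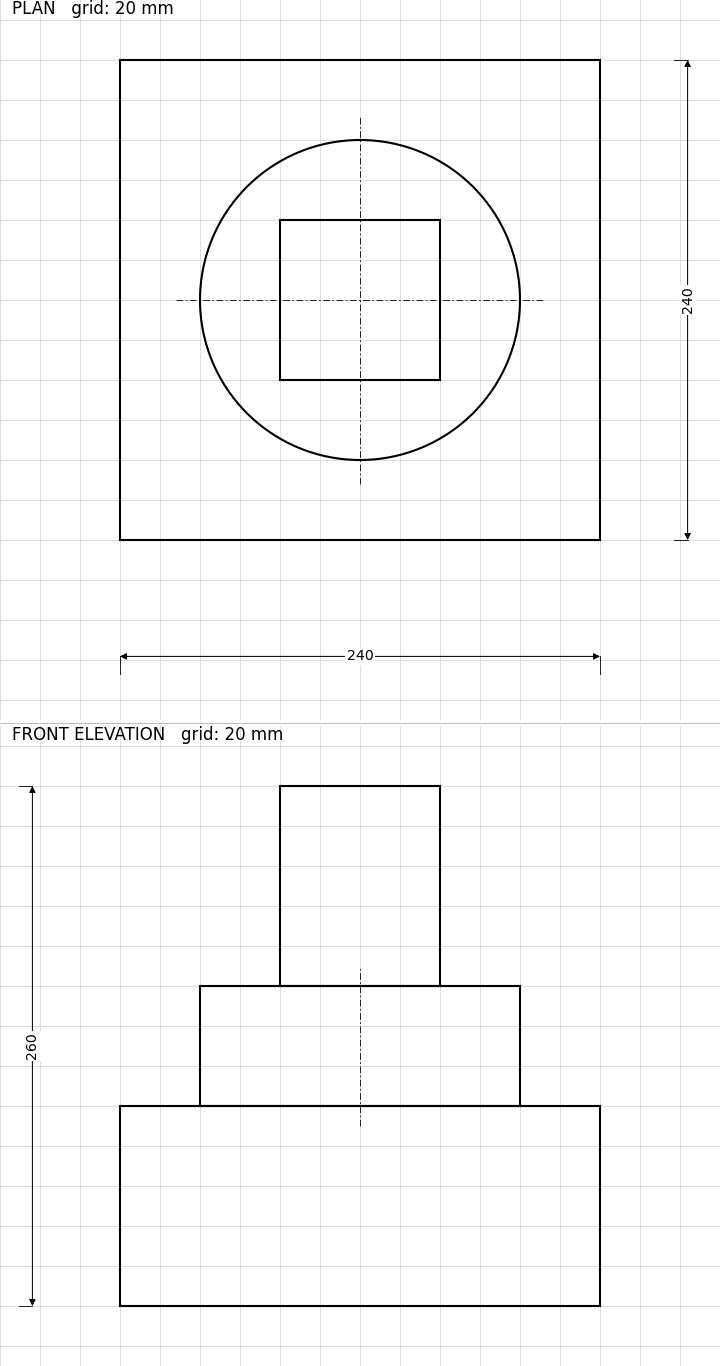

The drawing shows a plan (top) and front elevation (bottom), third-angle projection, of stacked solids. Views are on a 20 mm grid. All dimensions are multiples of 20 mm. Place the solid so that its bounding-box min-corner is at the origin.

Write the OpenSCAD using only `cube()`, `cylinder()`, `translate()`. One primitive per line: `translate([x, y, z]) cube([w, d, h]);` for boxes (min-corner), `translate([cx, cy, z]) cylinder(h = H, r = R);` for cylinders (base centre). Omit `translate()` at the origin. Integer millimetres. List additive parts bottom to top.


cube([240, 240, 100]);
translate([120, 120, 100]) cylinder(h = 60, r = 80);
translate([80, 80, 160]) cube([80, 80, 100]);


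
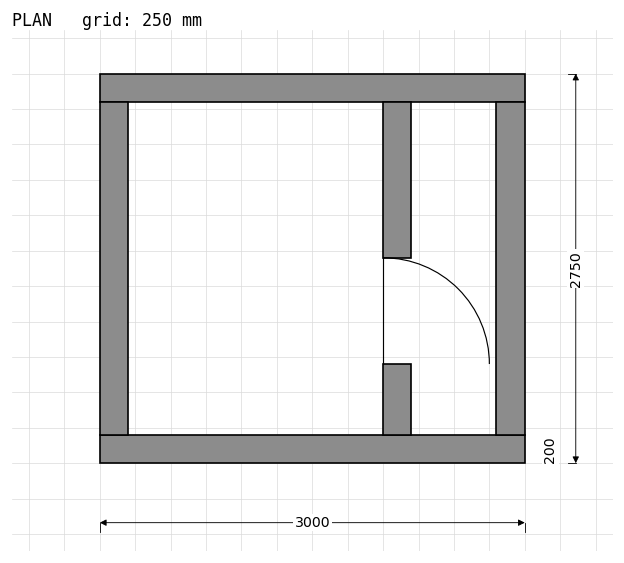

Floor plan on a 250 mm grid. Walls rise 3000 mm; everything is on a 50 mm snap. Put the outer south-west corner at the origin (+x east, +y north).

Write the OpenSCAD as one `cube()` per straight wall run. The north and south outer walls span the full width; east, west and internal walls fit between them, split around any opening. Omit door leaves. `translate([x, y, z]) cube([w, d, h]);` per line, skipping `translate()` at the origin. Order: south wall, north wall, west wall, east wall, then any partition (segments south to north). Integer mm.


cube([3000, 200, 3000]);
translate([0, 2550, 0]) cube([3000, 200, 3000]);
translate([0, 200, 0]) cube([200, 2350, 3000]);
translate([2800, 200, 0]) cube([200, 2350, 3000]);
translate([2000, 200, 0]) cube([200, 500, 3000]);
translate([2000, 1450, 0]) cube([200, 1100, 3000]);


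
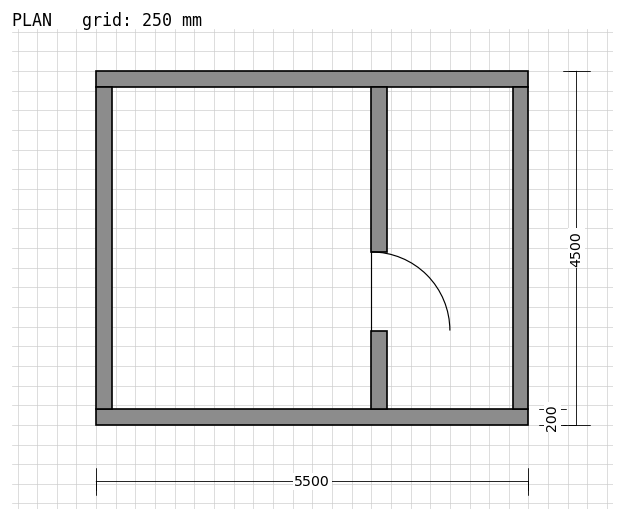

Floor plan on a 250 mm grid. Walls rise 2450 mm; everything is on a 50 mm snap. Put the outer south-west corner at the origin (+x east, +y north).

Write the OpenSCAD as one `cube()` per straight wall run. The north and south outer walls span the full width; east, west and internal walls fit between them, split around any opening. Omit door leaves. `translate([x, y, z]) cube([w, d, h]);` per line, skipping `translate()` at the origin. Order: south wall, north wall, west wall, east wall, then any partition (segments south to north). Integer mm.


cube([5500, 200, 2450]);
translate([0, 4300, 0]) cube([5500, 200, 2450]);
translate([0, 200, 0]) cube([200, 4100, 2450]);
translate([5300, 200, 0]) cube([200, 4100, 2450]);
translate([3500, 200, 0]) cube([200, 1000, 2450]);
translate([3500, 2200, 0]) cube([200, 2100, 2450]);


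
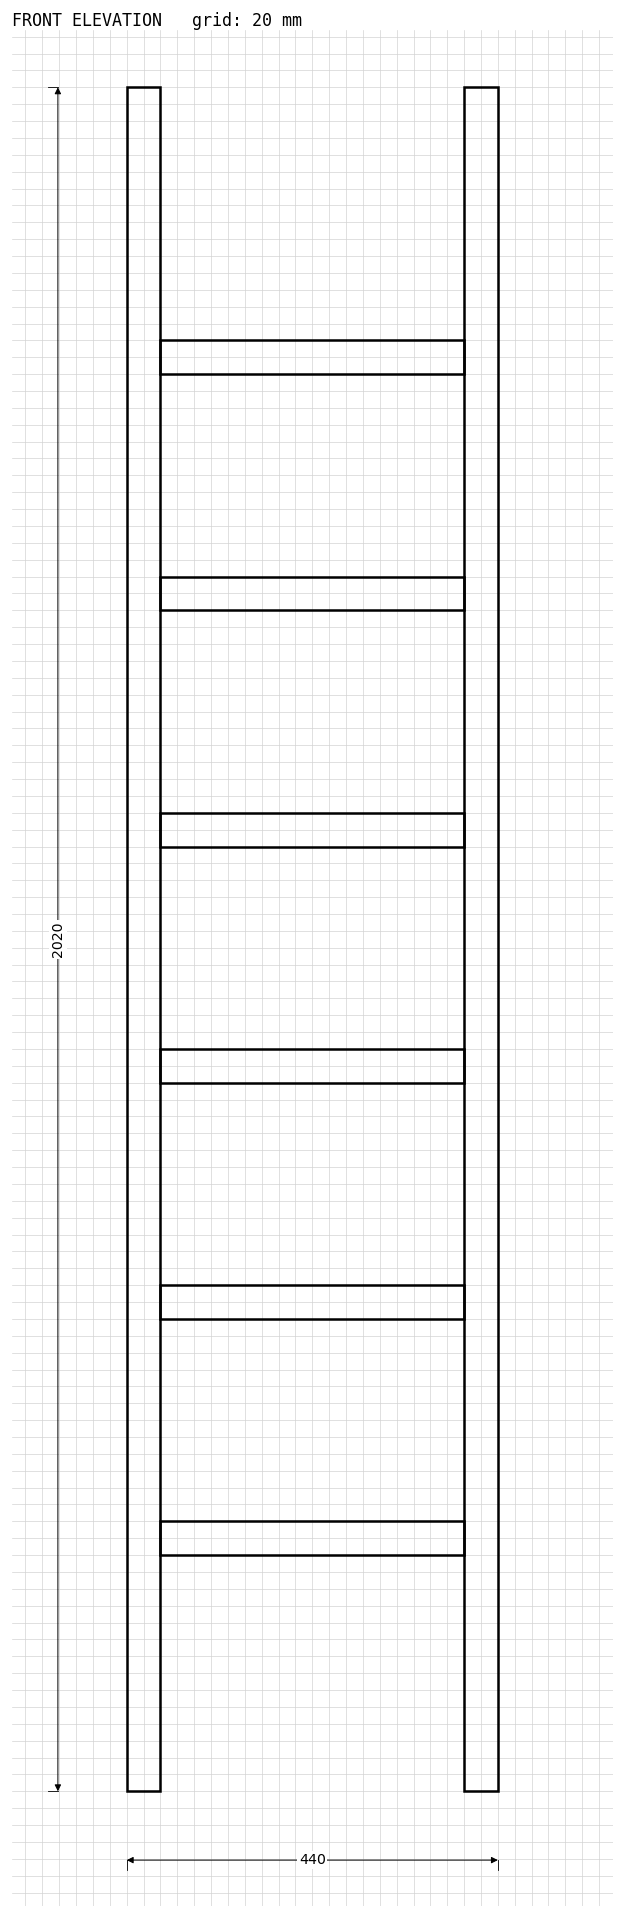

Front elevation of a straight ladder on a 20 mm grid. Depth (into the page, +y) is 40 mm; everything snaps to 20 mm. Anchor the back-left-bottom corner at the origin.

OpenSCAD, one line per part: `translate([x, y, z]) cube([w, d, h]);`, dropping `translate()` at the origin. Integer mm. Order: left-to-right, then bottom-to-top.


cube([40, 40, 2020]);
translate([40, 0, 280]) cube([360, 40, 40]);
translate([40, 0, 560]) cube([360, 40, 40]);
translate([40, 0, 840]) cube([360, 40, 40]);
translate([40, 0, 1120]) cube([360, 40, 40]);
translate([40, 0, 1400]) cube([360, 40, 40]);
translate([40, 0, 1680]) cube([360, 40, 40]);
translate([400, 0, 0]) cube([40, 40, 2020]);
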